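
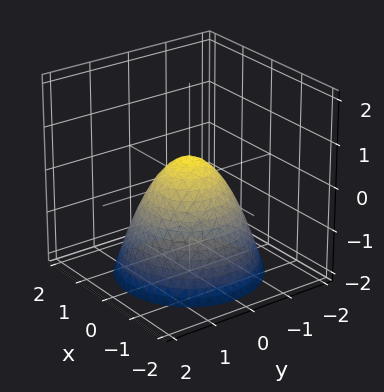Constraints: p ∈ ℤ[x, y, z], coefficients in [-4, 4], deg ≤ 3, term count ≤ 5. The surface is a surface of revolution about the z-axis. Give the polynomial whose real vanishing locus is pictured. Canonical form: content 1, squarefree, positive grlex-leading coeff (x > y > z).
2*x^2 + 2*y^2 + 2*z - 1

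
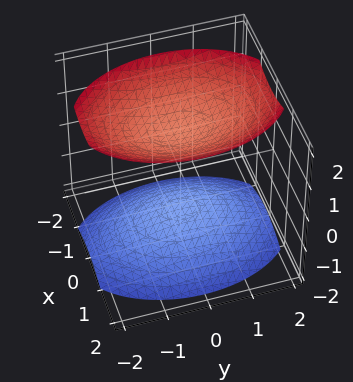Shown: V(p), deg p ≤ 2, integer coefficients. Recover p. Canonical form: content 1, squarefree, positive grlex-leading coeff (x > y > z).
First, I count 2 distinct pieces.
Next, degree: two separate bowl-shaped sheets opening away from each other; a quadric, so deg p = 2.
Then, symmetries: mirror symmetry x ↦ −x ⇒ only even powers of x; it's symmetric under z → −z, forcing even powers of z; the y ↦ −y reflection is a symmetry, so y appears only in even powers.
Then, from the axis intercepts and sections: it misses every integer gridline on the x-axis; it misses every integer gridline on the y-axis.
Finally, solving for integer coefficients yields p as stated.

2*x^2 + y^2 - 2*z^2 + 3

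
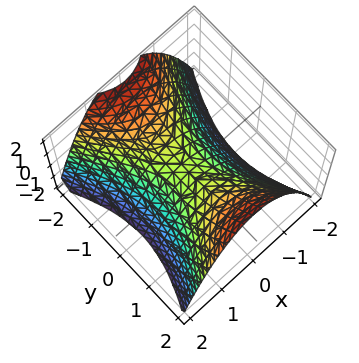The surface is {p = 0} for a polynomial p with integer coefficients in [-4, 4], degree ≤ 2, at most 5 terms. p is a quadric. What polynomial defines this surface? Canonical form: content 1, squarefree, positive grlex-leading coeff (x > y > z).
1. Degree: a hyperbolic paraboloid; a quadric, so deg p = 2.
2. Symmetries: it's symmetric under y → −y, forcing even powers of y; it's symmetric under x → −x, forcing even powers of x.
3. Reading off the gridlines: it crosses the x-axis at the gridline x = 0; one z-axis crossing is at z = 0; one y-axis crossing is at y = 0.
4. Together with the visible shape, these determine p as stated.

2*x^2 - y^2 + 2*z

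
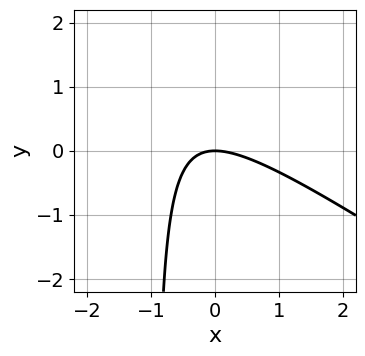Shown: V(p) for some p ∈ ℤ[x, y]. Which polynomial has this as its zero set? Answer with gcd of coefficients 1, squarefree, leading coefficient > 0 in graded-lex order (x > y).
(a) Degree: the shape is more complex than any degree-1 curve, so deg p = 2.
(b) From the axis intercepts and sections: it meets the y-axis at y = 0 (among the integer gridlines); it crosses the x-axis at the gridline x = 0.
(c) Fitting integer coefficients to these (and the overall shape) gives p.

2*x^2 + 3*x*y + 3*y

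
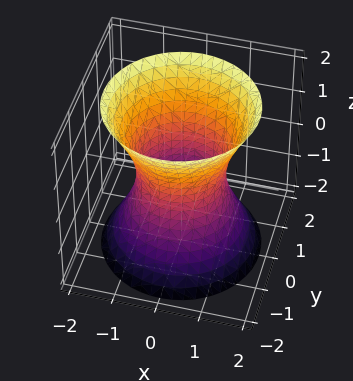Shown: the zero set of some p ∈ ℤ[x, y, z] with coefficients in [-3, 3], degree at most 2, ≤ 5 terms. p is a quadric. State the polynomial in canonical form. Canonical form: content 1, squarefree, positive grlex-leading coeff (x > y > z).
2*x^2 + 2*y^2 - z^2 - 2

1. deg p = 2. An hourglass — one-sheet hyperboloid; a quadric.
2. Symmetry: the surface is invariant under rotation about z: p = q(x² + y², z); mirror symmetry z ↦ −z ⇒ only even powers of z.
3. Against the integer gridlines: no z-intercept at any integer in the box; among the integer gridlines, it crosses the x-axis at x ∈ {-1, 1}.
4. Matching integer coefficients to the picture gives p. Check: (0, -1, 0) on the y-axis lies on the surface, and p(0, -1, 0) = 0. ✓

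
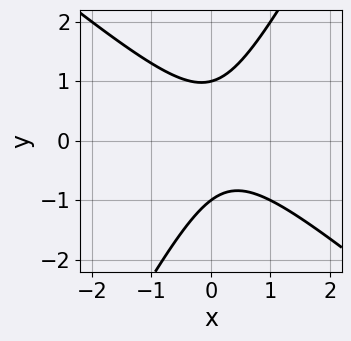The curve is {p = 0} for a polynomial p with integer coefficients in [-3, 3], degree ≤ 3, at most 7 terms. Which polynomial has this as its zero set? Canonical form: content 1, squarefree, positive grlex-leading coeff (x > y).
The degree is 2 — the shape is more complex than any degree-1 curve.
From the visible intercepts: it misses every integer gridline on the x-axis; the y-axis gridline crossings are at y ∈ {-1, 1}.
These observations pin down the coefficients.

3*x^2 + 2*x*y - 2*y^2 - x + 2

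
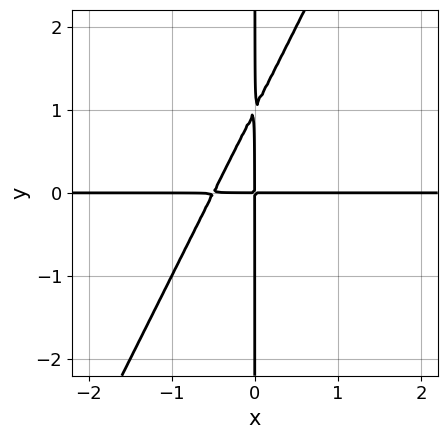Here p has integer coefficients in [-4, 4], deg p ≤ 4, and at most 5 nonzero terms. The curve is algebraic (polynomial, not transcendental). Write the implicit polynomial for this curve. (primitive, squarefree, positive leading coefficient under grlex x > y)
First, degree: the shape is more complex than any degree-2 curve, so deg p = 3.
Next, from the visible intercepts: the visible y-axis segment lies entirely on the curve; the visible x-axis segment lies entirely on the curve.
Finally, the integer polynomial consistent with all of this is the stated p.

2*x^2*y - x*y^2 + x*y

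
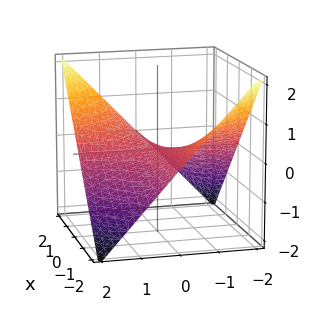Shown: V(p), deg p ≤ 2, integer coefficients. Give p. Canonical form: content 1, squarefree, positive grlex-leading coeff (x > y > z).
x*y - 2*z

1. The degree is 2 — a saddle surface; a quadric.
2. From the visible intercepts: the visible y-axis segment lies entirely on the surface; one z-axis crossing is at z = 0.
3. Matching integer coefficients to the picture gives p.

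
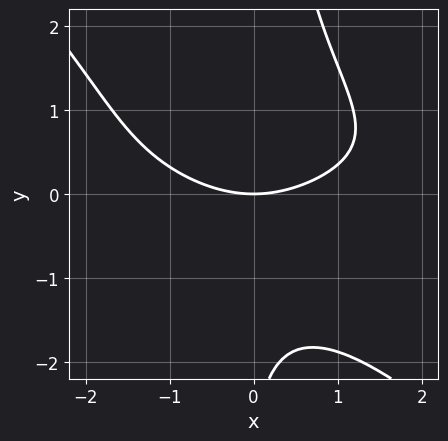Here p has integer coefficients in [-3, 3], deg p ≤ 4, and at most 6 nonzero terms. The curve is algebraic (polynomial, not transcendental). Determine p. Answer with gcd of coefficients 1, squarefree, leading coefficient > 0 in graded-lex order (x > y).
x^2*y^2 + x*y^3 + x^2 - y^2 - 3*y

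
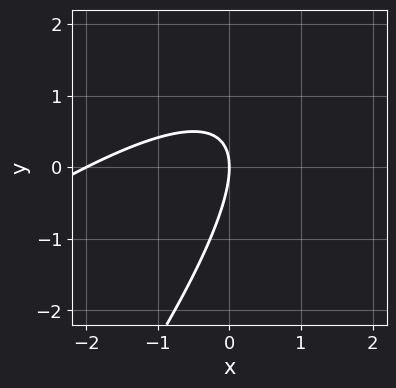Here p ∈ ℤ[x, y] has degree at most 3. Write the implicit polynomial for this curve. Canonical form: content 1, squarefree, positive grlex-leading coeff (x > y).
x^2 - 2*x*y + y^2 + 2*x

(a) Degree: the shape is more complex than any degree-1 curve, so deg p = 2.
(b) From the axis intercepts and sections: one y-axis crossing is at y = 0; the x-axis gridline crossings are at x ∈ {-2, 0}.
(c) Assembling these constraints gives the stated polynomial.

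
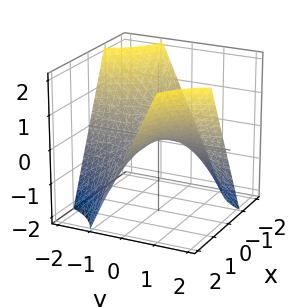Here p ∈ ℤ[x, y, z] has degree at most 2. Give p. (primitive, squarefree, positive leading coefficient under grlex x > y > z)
Degree: a saddle surface; a quadric, so deg p = 2.
Observable constraints: every point of the x-axis in the box is on the surface; it meets the z-axis at z = 0 (among the integer gridlines); the visible y-axis segment lies entirely on the surface.
The integer polynomial consistent with all of this is the stated p.

x*y - z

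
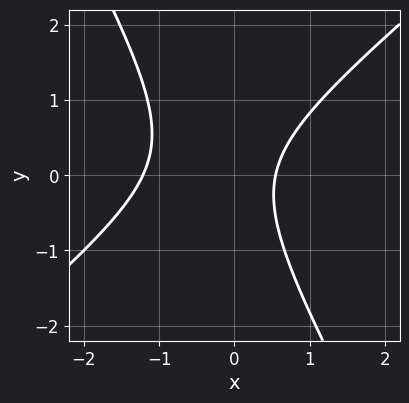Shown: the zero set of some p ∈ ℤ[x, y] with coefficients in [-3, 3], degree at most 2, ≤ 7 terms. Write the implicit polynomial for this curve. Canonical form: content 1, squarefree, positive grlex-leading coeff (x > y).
3*x^2 - 2*x*y - 2*y^2 + 2*x - 2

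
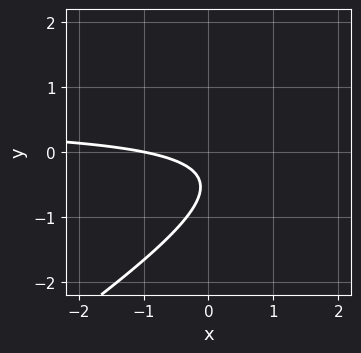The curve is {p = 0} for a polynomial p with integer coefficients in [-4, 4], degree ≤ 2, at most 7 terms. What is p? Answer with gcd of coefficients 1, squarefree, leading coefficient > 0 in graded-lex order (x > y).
2*x*y - 3*y^2 - x - 3*y - 1

The degree is 2 — a generic line meets the curve in up to 2 points.
Checking where it meets the axes: one x-axis crossing is at x = -1; no y-intercept at any integer in the box.
Together with the visible shape, these determine p as stated.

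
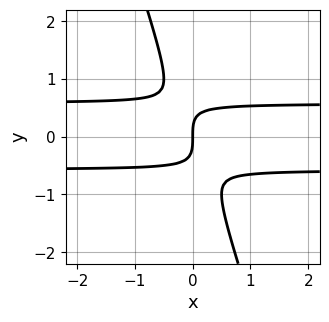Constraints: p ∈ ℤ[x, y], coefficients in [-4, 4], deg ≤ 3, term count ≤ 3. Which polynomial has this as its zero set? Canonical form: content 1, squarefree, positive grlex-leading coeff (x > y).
3*x*y^2 + y^3 - x

(a) Degree: no degree-2 curve has this shape, so deg p = 3.
(b) Observable constraints: it crosses the x-axis at the gridline x = 0; one y-axis crossing is at y = 0.
(c) These observations pin down the coefficients.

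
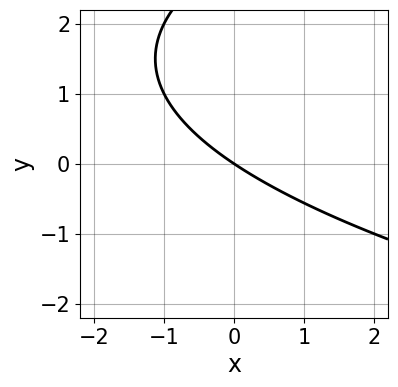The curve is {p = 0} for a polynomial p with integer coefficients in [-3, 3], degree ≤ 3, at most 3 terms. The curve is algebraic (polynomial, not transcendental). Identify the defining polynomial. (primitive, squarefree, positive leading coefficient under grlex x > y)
deg p = 2. No degree-1 curve has this shape.
Observable constraints: it crosses the y-axis at the gridline y = 0; it meets the x-axis at x = 0 (among the integer gridlines).
The integer polynomial consistent with all of this is the stated p.

y^2 - 2*x - 3*y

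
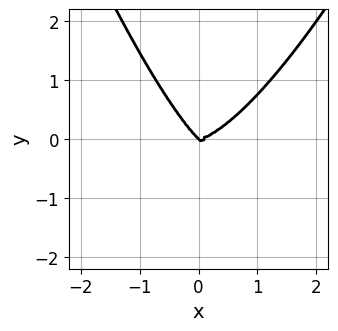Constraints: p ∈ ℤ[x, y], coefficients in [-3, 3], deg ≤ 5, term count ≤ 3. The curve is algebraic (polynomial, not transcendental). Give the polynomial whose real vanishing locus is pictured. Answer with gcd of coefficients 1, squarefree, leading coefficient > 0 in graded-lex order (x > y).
deg p = 4.
From the axis intercepts and sections: one y-axis crossing is at y = 0; one x-axis crossing is at x = 0.
Assembling these constraints gives the stated polynomial.

x^4 - x*y^2 - y^3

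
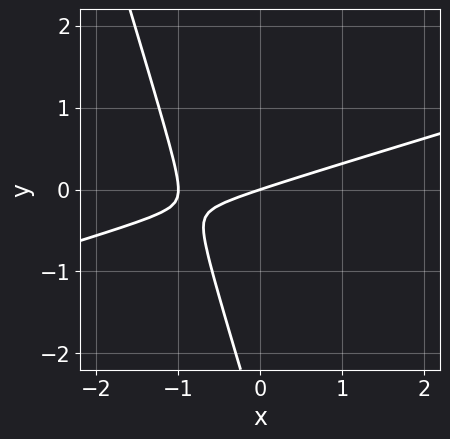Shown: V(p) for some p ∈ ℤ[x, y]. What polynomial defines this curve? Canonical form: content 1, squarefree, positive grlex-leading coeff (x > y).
x^2 - 3*x*y - y^2 + x - 3*y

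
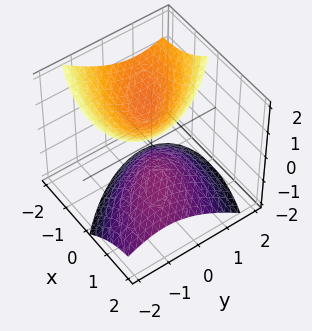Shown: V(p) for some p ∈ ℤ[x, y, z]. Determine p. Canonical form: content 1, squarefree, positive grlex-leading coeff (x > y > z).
I count 2 distinct pieces. They look like related sheets of one shape, so recover p as a whole.
Degree: a generic line meets the surface in up to 2 points, so deg p = 2.
Reading off the gridlines: the surface avoids every integer y-axis point in the box; it misses every integer gridline on the x-axis.
Solving for integer coefficients yields p as stated.

2*x^2 + 3*x*y + 3*x*z + 3*y^2 - 3*z^2 + 2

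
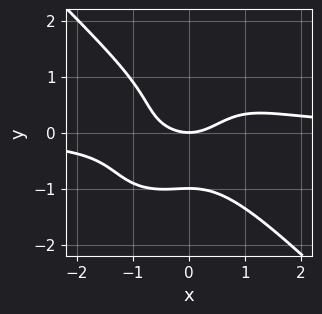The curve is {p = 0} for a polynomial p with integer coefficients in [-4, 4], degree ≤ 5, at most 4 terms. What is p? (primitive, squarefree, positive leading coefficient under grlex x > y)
3*x^3*y + 3*y^4 - 2*x^2 + 3*y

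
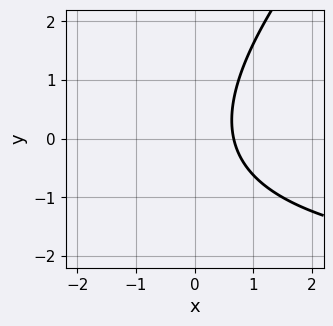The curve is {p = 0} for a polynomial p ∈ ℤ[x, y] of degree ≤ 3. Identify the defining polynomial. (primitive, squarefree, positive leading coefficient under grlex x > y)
x*y - y^2 + 3*x - 2

First, deg p = 2. The shape is more complex than any degree-1 curve.
Then, reading off the gridlines: the curve avoids every integer y-axis point in the box.
Finally, assembling these constraints gives the stated polynomial.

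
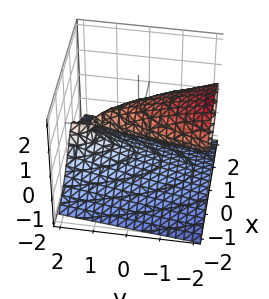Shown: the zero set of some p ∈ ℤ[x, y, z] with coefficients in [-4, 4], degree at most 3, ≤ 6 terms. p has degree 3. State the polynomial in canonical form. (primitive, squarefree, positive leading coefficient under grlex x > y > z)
3*z^3 + 3*x^2 + 2*y*z - 3*z

(a) The degree is 3 — no degree-2 surface has this shape.
(b) From the axis intercepts and sections: every point of the y-axis in the box is on the surface; one x-axis crossing is at x = 0; among the integer gridlines, it crosses the z-axis at z ∈ {-1, 0, 1}.
(c) Putting this together gives p.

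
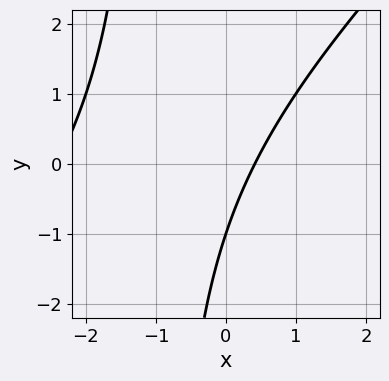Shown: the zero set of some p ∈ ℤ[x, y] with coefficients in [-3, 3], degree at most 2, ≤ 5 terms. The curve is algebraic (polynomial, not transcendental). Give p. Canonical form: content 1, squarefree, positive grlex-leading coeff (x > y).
x^2 - x*y + 2*x - y - 1

Degree: the shape is more complex than any degree-1 curve, so deg p = 2.
Against the integer gridlines: it meets the y-axis at y = -1 (among the integer gridlines).
Matching integer coefficients to the picture gives p.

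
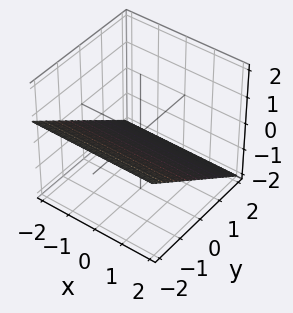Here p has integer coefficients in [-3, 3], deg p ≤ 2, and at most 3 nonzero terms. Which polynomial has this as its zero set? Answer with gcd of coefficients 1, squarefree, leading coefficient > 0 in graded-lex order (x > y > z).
1. Degree: every cross-section is a straight line — this is a plane, so deg p = 1.
2. Reading off the gridlines: the surface avoids every integer x-axis point in the box; it meets the y-axis at y = -1 (among the integer gridlines).
3. The integer polynomial consistent with all of this is the stated p.

2*y + 3*z + 2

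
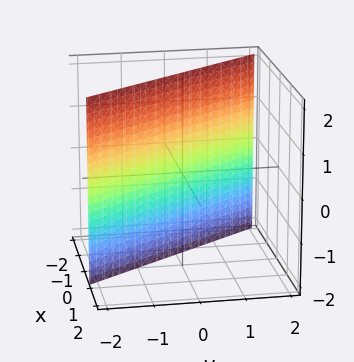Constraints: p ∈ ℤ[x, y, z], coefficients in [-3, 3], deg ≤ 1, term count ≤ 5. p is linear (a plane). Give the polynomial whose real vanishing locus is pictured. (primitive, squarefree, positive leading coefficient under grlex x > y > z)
3*x + 2*y + 2

(a) deg p = 1. The surface is flat (a plane).
(b) Checking where it meets the axes: it misses every integer gridline on the z-axis; one y-axis crossing is at y = -1.
(c) Solving for integer coefficients yields p as stated.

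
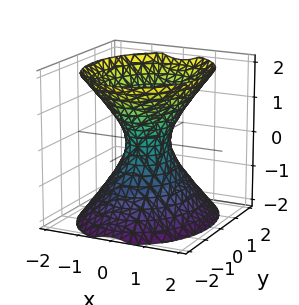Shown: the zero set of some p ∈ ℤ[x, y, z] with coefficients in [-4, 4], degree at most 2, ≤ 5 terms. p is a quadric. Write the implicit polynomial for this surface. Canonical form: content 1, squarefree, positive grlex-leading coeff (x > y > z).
1. Degree: one connected sheet with a waist; a quadric, so deg p = 2.
2. Symmetries: the z ↦ −z reflection is a symmetry, so z appears only in even powers; mirror symmetry x ↦ −x ⇒ only even powers of x; it's symmetric under y → −y, forcing even powers of y.
3. Against the integer gridlines: the surface avoids every integer z-axis point in the box.
4. The integer polynomial consistent with all of this is the stated p.

3*x^2 + 2*y^2 - 2*z^2 - 1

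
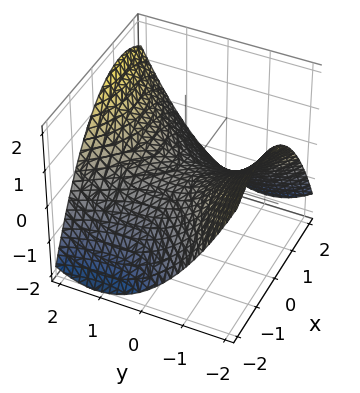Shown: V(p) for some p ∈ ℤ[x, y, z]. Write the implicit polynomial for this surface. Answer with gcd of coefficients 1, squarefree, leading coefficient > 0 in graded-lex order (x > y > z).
x^2 - x*y - y^2 + 3*z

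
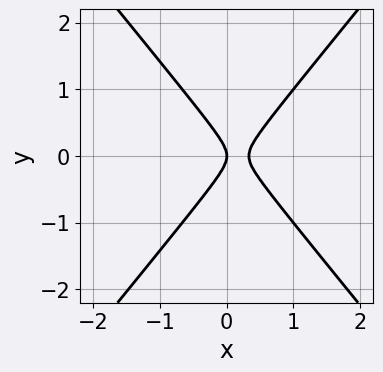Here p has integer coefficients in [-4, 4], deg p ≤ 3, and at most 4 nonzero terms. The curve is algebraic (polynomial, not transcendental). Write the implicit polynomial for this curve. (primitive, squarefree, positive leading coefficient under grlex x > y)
3*x^2 - 2*y^2 - x

deg p = 2. The shape is more complex than any degree-1 curve.
Symmetries: it's symmetric under y → −y, forcing even powers of y.
From the axis intercepts and sections: it meets the x-axis at x = 0 (among the integer gridlines); it crosses the y-axis at the gridline y = 0.
Putting this together gives p.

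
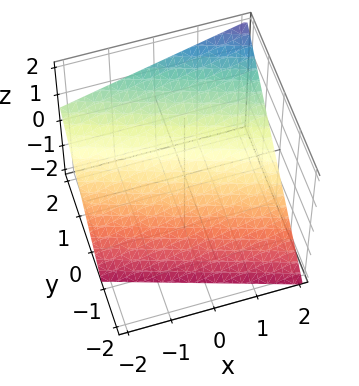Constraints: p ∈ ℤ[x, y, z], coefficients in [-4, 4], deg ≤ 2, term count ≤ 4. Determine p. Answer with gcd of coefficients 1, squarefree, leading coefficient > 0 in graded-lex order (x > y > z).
First, the degree is 1 — every cross-section is a straight line — this is a plane.
Then, observable constraints: it meets the x-axis at x = 2 (among the integer gridlines).
Finally, solving for integer coefficients yields p as stated.

x + 3*y - 3*z - 2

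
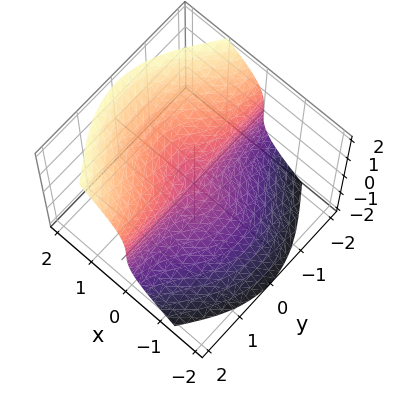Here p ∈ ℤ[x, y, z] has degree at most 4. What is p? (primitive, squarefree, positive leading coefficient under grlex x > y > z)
First, deg p = 3.
Then, checking where it meets the axes: every point of the y-axis in the box is on the surface; it meets the z-axis at z = 0 (among the integer gridlines); it meets the x-axis at x = 0 (among the integer gridlines).
Finally, together with the visible shape, these determine p as stated.

2*x^3 + 3*x*y^2 - 2*z^3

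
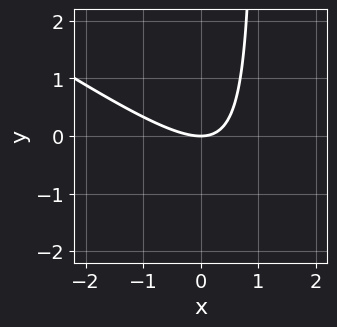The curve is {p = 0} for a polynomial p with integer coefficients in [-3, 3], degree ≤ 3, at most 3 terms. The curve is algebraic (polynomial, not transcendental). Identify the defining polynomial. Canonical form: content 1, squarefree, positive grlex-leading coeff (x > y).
2*x^2 + 3*x*y - 3*y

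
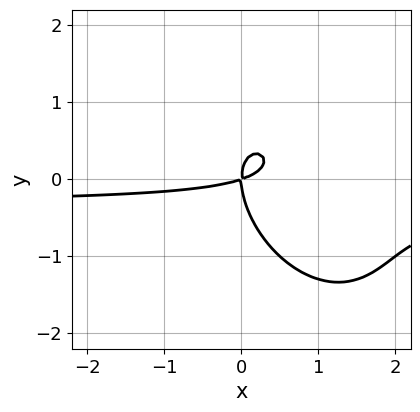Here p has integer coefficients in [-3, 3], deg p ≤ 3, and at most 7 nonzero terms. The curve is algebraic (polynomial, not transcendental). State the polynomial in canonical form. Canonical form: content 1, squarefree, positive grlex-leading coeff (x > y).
3*x^2*y + 2*x*y^2 + 2*y^3 + x^2 - 3*x*y

First, deg p = 3.
Then, against the integer gridlines: it crosses the y-axis at the gridline y = 0; it meets the x-axis at x = 0 (among the integer gridlines).
Finally, fitting integer coefficients to these (and the overall shape) gives p.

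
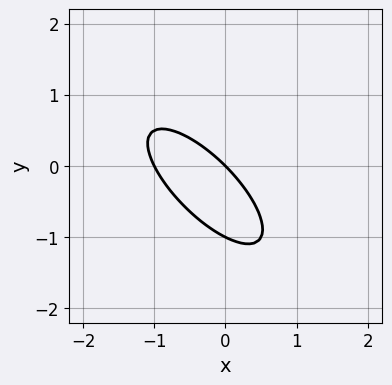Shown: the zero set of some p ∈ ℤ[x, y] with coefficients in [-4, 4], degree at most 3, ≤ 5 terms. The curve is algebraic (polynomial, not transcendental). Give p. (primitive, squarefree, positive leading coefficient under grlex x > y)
(a) The degree is 2 — the shape is more complex than any degree-1 curve.
(b) Against the integer gridlines: the y-axis gridline crossings are at y ∈ {-1, 0}; among the integer gridlines, it crosses the x-axis at x ∈ {-1, 0}.
(c) Assembling these constraints gives the stated polynomial.

2*x^2 + 3*x*y + 2*y^2 + 2*x + 2*y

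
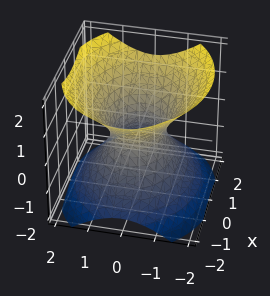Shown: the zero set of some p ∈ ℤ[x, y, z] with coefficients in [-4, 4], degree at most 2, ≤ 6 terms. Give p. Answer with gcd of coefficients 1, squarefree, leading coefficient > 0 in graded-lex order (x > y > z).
2*x^2 + 3*y^2 - 3*z^2 - 2

(a) Degree: an hourglass — one-sheet hyperboloid; a quadric, so deg p = 2.
(b) Symmetries: it's symmetric under x → −x, forcing even powers of x; the y ↦ −y reflection is a symmetry, so y appears only in even powers; the z ↦ −z reflection is a symmetry, so z appears only in even powers.
(c) Reading off the gridlines: the x-axis gridline crossings are at x ∈ {-1, 1}; it misses every integer gridline on the z-axis.
(d) Assembling these constraints gives the stated polynomial.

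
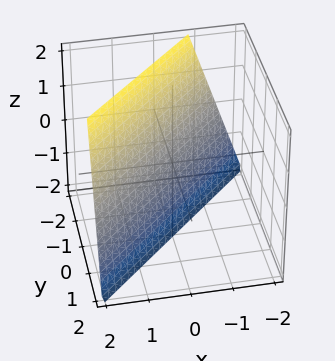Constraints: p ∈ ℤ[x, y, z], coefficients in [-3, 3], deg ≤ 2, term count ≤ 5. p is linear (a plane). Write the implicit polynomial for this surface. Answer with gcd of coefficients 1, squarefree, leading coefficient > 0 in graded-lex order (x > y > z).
3*x - 3*y - z - 2

Degree: the surface is flat (a plane), so deg p = 1.
Checking where it meets the axes: one z-axis crossing is at z = -2.
Fitting integer coefficients to these (and the overall shape) gives p.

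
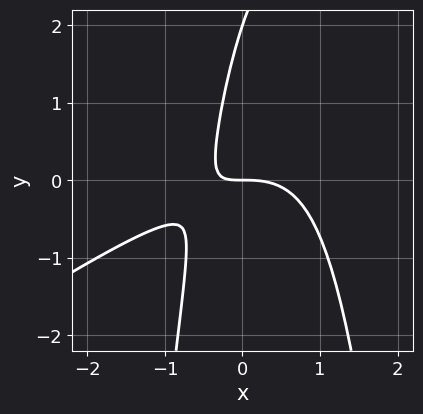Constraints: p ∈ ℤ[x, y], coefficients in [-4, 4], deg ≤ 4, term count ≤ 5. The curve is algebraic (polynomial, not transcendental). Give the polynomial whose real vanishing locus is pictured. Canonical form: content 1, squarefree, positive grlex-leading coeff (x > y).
2*x^3 - 3*x^2*y + 3*x*y - y^2 + 2*y

1. deg p = 3.
2. Reading off the gridlines: among the integer gridlines, it crosses the y-axis at y ∈ {0, 2}; one x-axis crossing is at x = 0.
3. These observations pin down the coefficients.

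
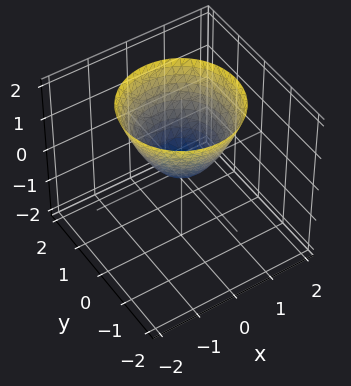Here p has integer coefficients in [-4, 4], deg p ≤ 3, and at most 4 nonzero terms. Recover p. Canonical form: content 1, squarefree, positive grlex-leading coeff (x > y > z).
Degree: a single bowl opening along one axis; a quadric, so deg p = 2.
Symmetries: rotational symmetry about the z-axis ⇒ p depends on x, y only through x² + y².
Against the integer gridlines: it crosses the x-axis at the gridline x = 0; it crosses the z-axis at the gridline z = 0.
Assembling these constraints gives the stated polynomial.

x^2 + y^2 - z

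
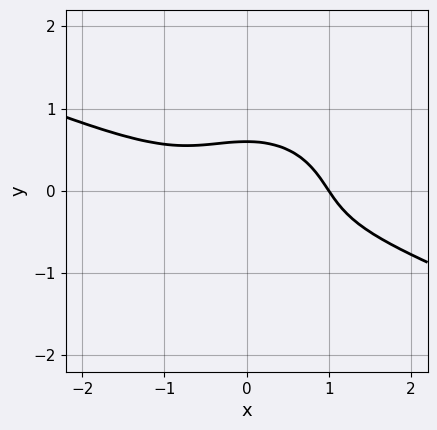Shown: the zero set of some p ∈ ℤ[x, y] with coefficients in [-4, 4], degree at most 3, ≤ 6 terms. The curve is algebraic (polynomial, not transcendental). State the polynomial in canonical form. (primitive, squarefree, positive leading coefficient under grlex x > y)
First, deg p = 3.
Then, checking where it meets the axes: it meets the x-axis at x = 1 (among the integer gridlines).
Finally, matching integer coefficients to the picture gives p.

x^3 + 2*x^2*y + 3*y^3 + y^2 - 1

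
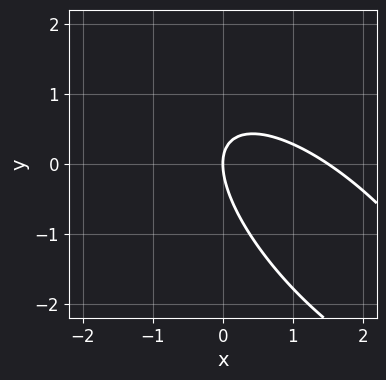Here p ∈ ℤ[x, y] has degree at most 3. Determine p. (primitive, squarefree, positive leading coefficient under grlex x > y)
2*x^2 + 3*x*y + 2*y^2 - 3*x

(a) The degree is 2 — no degree-1 curve has this shape.
(b) Observable constraints: it meets the y-axis at y = 0 (among the integer gridlines); it meets the x-axis at x = 0 (among the integer gridlines).
(c) Fitting integer coefficients to these (and the overall shape) gives p.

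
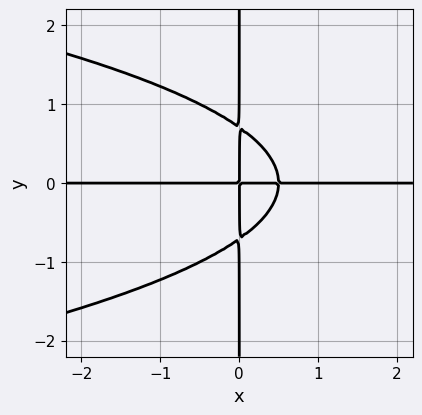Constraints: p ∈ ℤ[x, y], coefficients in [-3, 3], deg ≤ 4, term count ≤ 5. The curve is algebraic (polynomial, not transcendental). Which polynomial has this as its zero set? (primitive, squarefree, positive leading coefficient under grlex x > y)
(a) deg p = 4.
(b) Observable constraints: the visible x-axis segment lies entirely on the curve; the visible y-axis segment lies entirely on the curve.
(c) Putting this together gives p.

2*x*y^3 + 2*x^2*y - x*y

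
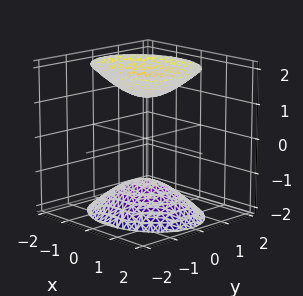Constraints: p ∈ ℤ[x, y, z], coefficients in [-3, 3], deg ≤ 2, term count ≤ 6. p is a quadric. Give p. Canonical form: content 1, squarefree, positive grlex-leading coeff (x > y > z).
1. I count 2 distinct pieces. Treating them together as one polynomial.
2. deg p = 2. Two separate bowl-shaped sheets opening away from each other; a quadric.
3. Symmetries: the z ↦ −z reflection is a symmetry, so z appears only in even powers; mirror symmetry x ↦ −x ⇒ only even powers of x; the y ↦ −y reflection is a symmetry, so y appears only in even powers.
4. Observable constraints: no y-intercept at any integer in the box; no x-intercept at any integer in the box.
5. The integer polynomial consistent with all of this is the stated p.

2*x^2 + 3*y^2 - 2*z^2 + 3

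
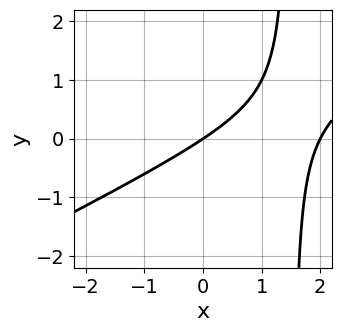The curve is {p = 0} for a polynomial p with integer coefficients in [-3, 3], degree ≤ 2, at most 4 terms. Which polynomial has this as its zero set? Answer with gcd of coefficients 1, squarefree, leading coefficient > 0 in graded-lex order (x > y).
x^2 - 2*x*y - 2*x + 3*y

First, the degree is 2 — the shape is more complex than any degree-1 curve.
Next, from the axis intercepts and sections: the x-axis gridline crossings are at x ∈ {0, 2}; it meets the y-axis at y = 0 (among the integer gridlines).
Finally, fitting integer coefficients to these (and the overall shape) gives p.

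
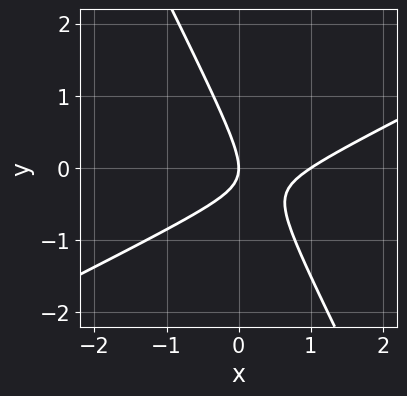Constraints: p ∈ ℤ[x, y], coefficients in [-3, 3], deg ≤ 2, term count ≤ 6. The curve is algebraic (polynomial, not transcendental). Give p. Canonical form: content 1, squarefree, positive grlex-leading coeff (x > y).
2*x^2 - 3*x*y - 2*y^2 - 2*x

(a) The degree is 2 — the shape is more complex than any degree-1 curve.
(b) From the axis intercepts and sections: it meets the y-axis at y = 0 (among the integer gridlines); among the integer gridlines, it crosses the x-axis at x ∈ {0, 1}.
(c) Fitting integer coefficients to these (and the overall shape) gives p.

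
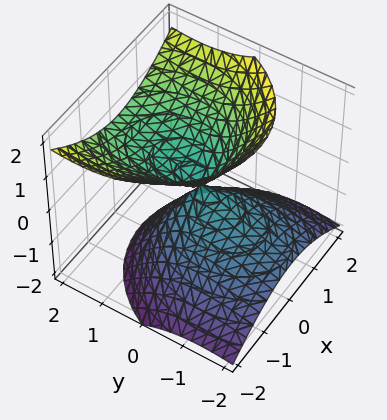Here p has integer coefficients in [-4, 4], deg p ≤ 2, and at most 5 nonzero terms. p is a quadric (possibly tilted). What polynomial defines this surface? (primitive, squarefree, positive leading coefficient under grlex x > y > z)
The degree is 2 — a generic line meets the surface in up to 2 points.
From the visible intercepts: it crosses the x-axis at the gridline x = 0; it crosses the y-axis at the gridline y = 0; it meets the z-axis at z = 0 (among the integer gridlines).
These observations pin down the coefficients.

3*x^2 + 2*y^2 - 3*y*z - 3*z^2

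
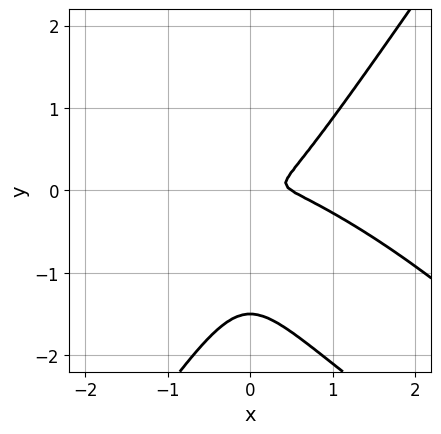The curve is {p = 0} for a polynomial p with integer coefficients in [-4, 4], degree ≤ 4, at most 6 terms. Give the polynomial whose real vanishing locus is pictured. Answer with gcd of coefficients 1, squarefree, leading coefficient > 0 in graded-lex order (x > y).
First, the degree is 3 — the shape is more complex than any degree-2 curve.
Finally, the integer polynomial consistent with all of this is the stated p.

2*x^3 + 3*x^2*y - 2*y^3 - x^2 - 3*y^2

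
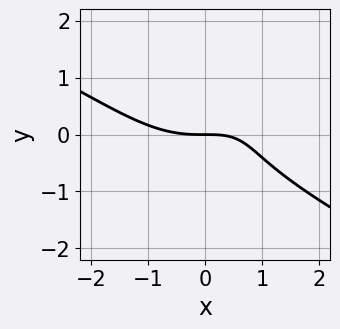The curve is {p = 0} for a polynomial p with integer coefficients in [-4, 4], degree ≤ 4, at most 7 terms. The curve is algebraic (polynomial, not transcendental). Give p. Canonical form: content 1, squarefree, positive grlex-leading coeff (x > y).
x^3 + x^2*y + 3*y^3 - 2*x*y + 3*y

The degree is 3 — a generic line meets the curve in up to 3 points.
Against the integer gridlines: it crosses the x-axis at the gridline x = 0; it crosses the y-axis at the gridline y = 0.
Fitting integer coefficients to these (and the overall shape) gives p.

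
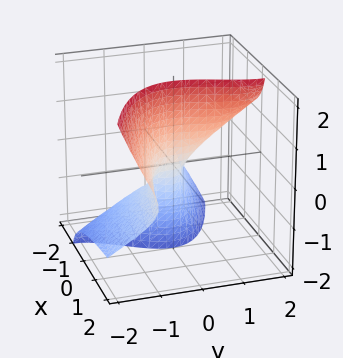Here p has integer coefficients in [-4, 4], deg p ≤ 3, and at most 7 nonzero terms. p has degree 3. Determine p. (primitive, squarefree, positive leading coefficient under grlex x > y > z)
3*x*z^2 + 2*y^3 - 3*y^2*z + 2*x*z + x

First, the degree is 3 — no degree-2 surface has this shape.
Then, against the integer gridlines: it crosses the x-axis at the gridline x = 0; one y-axis crossing is at y = 0.
Finally, matching integer coefficients to the picture gives p.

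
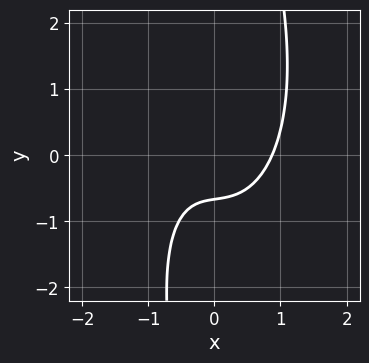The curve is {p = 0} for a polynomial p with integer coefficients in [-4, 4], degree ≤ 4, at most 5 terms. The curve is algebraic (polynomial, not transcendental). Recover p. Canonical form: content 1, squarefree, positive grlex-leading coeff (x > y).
(a) The degree is 3 — the shape is more complex than any degree-2 curve.
(b) Matching integer coefficients to the picture gives p.

3*x^3 + x*y^2 - 3*y - 2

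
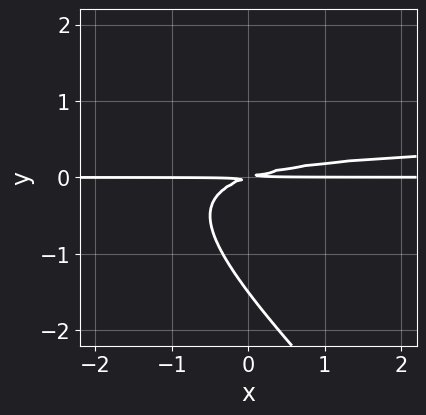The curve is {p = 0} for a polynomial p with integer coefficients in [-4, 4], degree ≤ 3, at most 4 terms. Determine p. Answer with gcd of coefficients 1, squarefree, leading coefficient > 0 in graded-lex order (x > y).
First, the degree is 3 — a generic line meets the curve in up to 3 points.
Then, from the visible intercepts: every point of the x-axis in the box is on the curve.
Finally, assembling these constraints gives the stated polynomial.

2*x*y^2 + 2*y^3 - x*y + 3*y^2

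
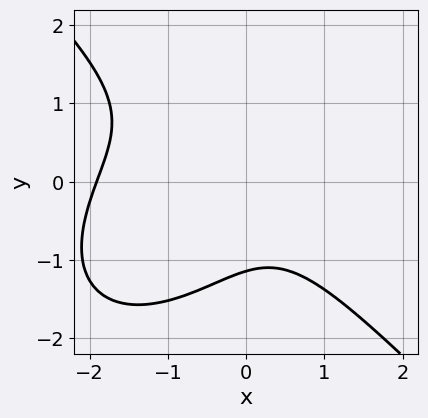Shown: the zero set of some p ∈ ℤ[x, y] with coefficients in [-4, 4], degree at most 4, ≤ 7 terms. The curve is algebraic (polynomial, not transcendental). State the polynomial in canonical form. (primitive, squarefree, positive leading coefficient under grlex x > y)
2*x^3 + 2*y^3 + 3*x^2 + 2*x*y + 3

1. deg p = 3. The shape is more complex than any degree-2 curve.
2. Solving for integer coefficients yields p as stated.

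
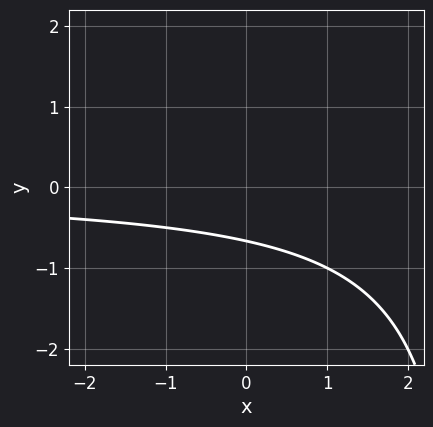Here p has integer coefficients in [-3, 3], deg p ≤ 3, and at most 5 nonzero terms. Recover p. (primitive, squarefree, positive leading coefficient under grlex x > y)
deg p = 2. The shape is more complex than any degree-1 curve.
Observable constraints: no x-intercept at any integer in the box.
These observations pin down the coefficients.

x*y - 3*y - 2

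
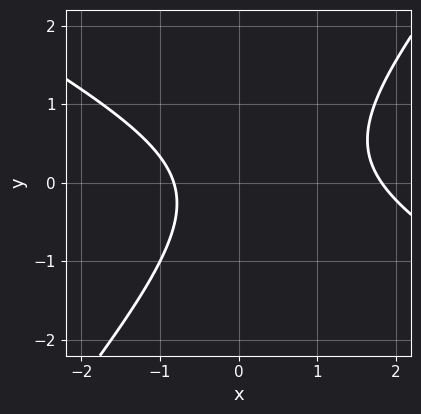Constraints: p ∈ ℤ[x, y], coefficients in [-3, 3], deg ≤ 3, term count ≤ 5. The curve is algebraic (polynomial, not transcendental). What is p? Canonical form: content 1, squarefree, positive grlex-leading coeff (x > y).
The degree is 2 — a generic line meets the curve in up to 2 points.
Against the integer gridlines: the curve avoids every integer y-axis point in the box.
These observations pin down the coefficients.

2*x^2 + 2*x*y - 3*y^2 - 2*x - 3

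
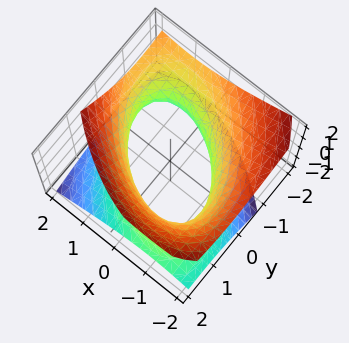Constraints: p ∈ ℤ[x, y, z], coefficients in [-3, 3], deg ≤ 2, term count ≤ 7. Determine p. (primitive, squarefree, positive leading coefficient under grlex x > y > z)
First, degree: a generic line meets the surface in up to 2 points, so deg p = 2.
Next, reading off the gridlines: the surface avoids every integer z-axis point in the box.
Finally, the integer polynomial consistent with all of this is the stated p.

2*x^2 + 2*x*y + 2*y^2 + 2*y*z - 3*z^2 - 3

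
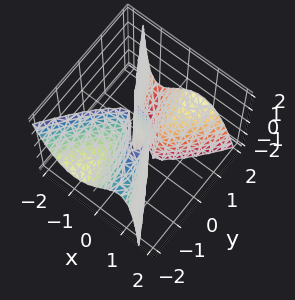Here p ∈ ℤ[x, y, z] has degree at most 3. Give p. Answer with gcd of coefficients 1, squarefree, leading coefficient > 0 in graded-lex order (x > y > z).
The degree is 3 — a generic line meets the surface in up to 3 points.
Checking where it meets the axes: it crosses the y-axis at the gridline y = 0; it crosses the x-axis at the gridline x = 0; every point of the z-axis in the box is on the surface.
Matching integer coefficients to the picture gives p.

3*x^3 - x*y^2 + x*y*z + y^2*z + y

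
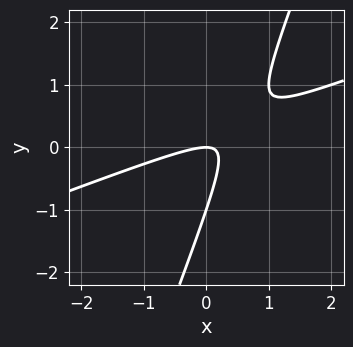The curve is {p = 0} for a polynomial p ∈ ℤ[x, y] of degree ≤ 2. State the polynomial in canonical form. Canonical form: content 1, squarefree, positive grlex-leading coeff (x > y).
x^2 - 3*x*y + y^2 + y

(a) The degree is 2 — the shape is more complex than any degree-1 curve.
(b) Checking where it meets the axes: the y-axis gridline crossings are at y ∈ {-1, 0}; it meets the x-axis at x = 0 (among the integer gridlines).
(c) Solving for integer coefficients yields p as stated.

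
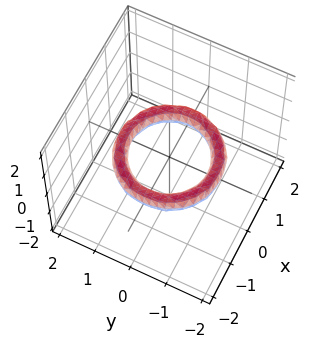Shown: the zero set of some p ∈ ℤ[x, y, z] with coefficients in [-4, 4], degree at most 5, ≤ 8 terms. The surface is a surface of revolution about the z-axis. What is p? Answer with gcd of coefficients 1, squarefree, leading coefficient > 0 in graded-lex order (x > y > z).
x^4 + 2*x^2*y^2 + y^4 - 3*x^2 - 3*y^2 + 3*z^2 + 2

1. Degree: no degree-3 surface has this shape, so deg p = 4.
2. Symmetries: rotational symmetry about the z-axis ⇒ p depends on x, y only through x² + y².
3. From the axis intercepts and sections: it misses every integer gridline on the z-axis; a circular section at z = 0 has radius exactly 1.
4. Together with the visible shape, these determine p as stated.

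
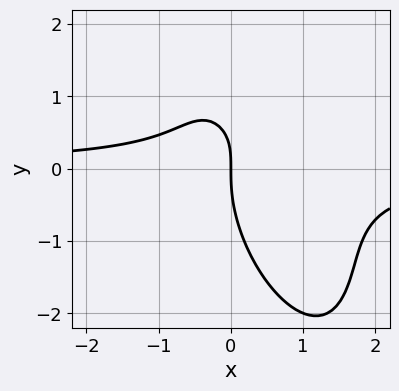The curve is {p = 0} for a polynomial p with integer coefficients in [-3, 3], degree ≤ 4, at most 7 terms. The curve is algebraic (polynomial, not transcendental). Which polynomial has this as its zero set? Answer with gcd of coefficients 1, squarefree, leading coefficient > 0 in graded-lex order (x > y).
1. The degree is 3 — no degree-2 curve has this shape.
2. Observable constraints: it crosses the x-axis at the gridline x = 0; it crosses the y-axis at the gridline y = 0.
3. Together with the visible shape, these determine p as stated.

3*x^2*y + 2*x*y^2 + y^3 - 2*x*y + 2*x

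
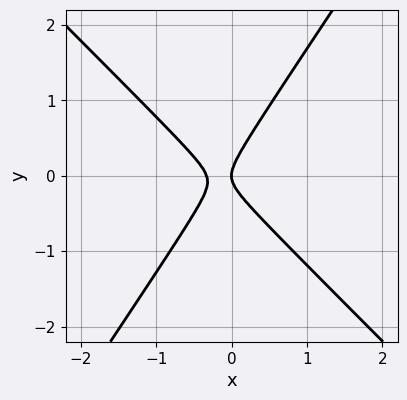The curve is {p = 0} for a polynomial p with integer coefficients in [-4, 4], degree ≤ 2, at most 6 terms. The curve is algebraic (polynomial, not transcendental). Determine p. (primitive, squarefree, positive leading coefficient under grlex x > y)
(a) The degree is 2 — no degree-1 curve has this shape.
(b) Checking where it meets the axes: it meets the x-axis at x = 0 (among the integer gridlines); it meets the y-axis at y = 0 (among the integer gridlines).
(c) Putting this together gives p.

3*x^2 + x*y - 2*y^2 + x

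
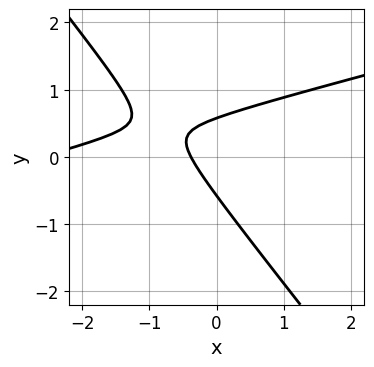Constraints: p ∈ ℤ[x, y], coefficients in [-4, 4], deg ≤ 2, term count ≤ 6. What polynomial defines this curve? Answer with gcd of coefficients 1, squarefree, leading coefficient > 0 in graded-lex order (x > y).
The degree is 2 — a generic line meets the curve in up to 2 points.
Matching integer coefficients to the picture gives p.

x^2 - 3*x*y - 3*y^2 + 3*x + 1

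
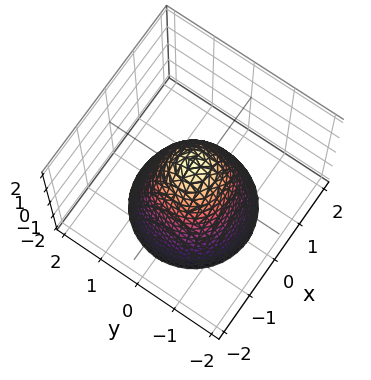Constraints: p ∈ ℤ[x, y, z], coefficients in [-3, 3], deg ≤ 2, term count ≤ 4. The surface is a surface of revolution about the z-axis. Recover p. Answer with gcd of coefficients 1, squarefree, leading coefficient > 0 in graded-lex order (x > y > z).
3*x^2 + 3*y^2 + 2*z - 2

First, deg p = 2.
Next, symmetries: the z-axis is an axis of rotation, so x and y enter only as x² + y².
Then, observable constraints: it meets the z-axis at z = 1 (among the integer gridlines); a circular section at z = 0 has radius between 0 and 1.
Finally, the integer polynomial consistent with all of this is the stated p.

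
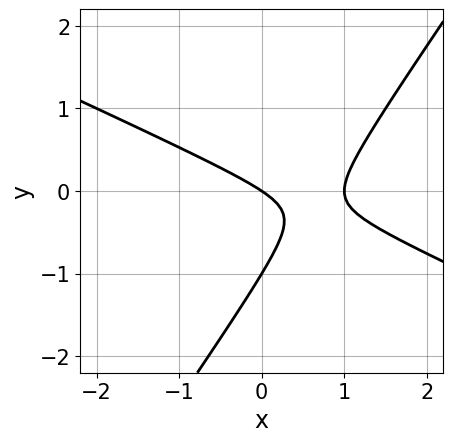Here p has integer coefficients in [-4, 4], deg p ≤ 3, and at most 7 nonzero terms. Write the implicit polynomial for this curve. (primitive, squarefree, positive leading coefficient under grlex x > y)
(a) deg p = 2. The shape is more complex than any degree-1 curve.
(b) From the axis intercepts and sections: among the integer gridlines, it crosses the y-axis at y ∈ {-1, 0}; among the integer gridlines, it crosses the x-axis at x ∈ {0, 1}.
(c) Assembling these constraints gives the stated polynomial.

2*x^2 + 3*x*y - 3*y^2 - 2*x - 3*y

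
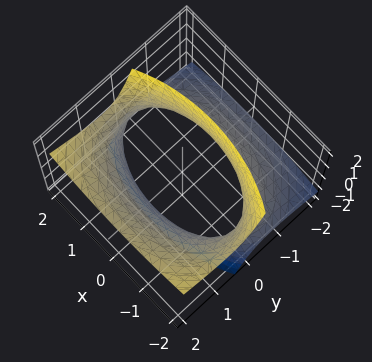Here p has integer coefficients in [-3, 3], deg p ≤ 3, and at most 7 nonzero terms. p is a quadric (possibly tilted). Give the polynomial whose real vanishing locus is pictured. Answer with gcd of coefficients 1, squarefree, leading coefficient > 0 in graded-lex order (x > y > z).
x^2 + 2*y^2 - 3*y*z - z^2 - 3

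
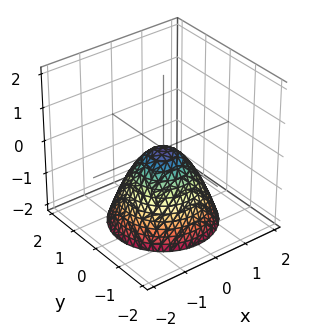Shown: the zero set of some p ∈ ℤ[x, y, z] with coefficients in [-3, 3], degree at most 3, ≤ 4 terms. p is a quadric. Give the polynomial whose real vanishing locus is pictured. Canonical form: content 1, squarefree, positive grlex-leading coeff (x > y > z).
x^2 + y^2 + z

deg p = 2.
Symmetry: the surface is invariant under rotation about z: p = q(x² + y², z).
Checking where it meets the axes: it meets the y-axis at y = 0 (among the integer gridlines); a circular section at z = -2 has radius between 1 and 2; it crosses the x-axis at the gridline x = 0; it meets the z-axis at z = 0 (among the integer gridlines).
Together with the visible shape, these determine p as stated.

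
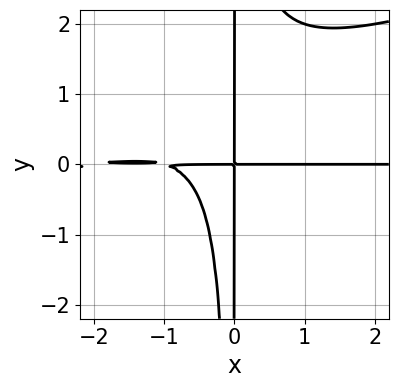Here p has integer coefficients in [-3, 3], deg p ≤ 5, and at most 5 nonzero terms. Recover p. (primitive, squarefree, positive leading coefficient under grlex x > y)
x^3*y - 3*x^2*y^2 + 3*x^2*y + 2*x*y

First, the degree is 4 — a generic line meets the curve in up to 4 points.
Next, reading off the gridlines: the visible y-axis segment lies entirely on the curve; every point of the x-axis in the box is on the curve.
Finally, the integer polynomial consistent with all of this is the stated p.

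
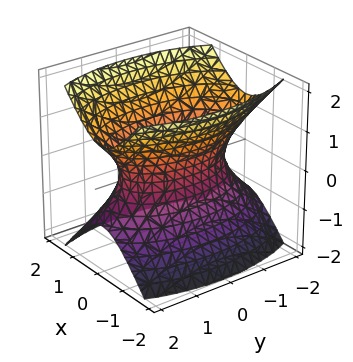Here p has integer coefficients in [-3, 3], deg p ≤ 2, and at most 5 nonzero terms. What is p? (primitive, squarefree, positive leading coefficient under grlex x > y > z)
Degree: an hourglass — one-sheet hyperboloid; a quadric, so deg p = 2.
Symmetries: the y ↦ −y reflection is a symmetry, so y appears only in even powers; it's symmetric under z → −z, forcing even powers of z; mirror symmetry x ↦ −x ⇒ only even powers of x.
From the axis intercepts and sections: no z-intercept at any integer in the box.
Fitting integer coefficients to these (and the overall shape) gives p.

3*x^2 + y^2 - 2*z^2 - 2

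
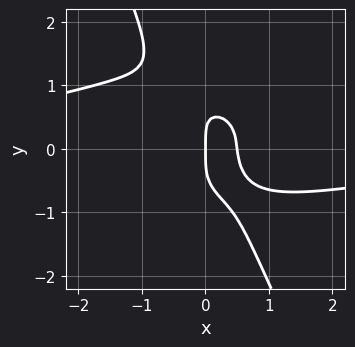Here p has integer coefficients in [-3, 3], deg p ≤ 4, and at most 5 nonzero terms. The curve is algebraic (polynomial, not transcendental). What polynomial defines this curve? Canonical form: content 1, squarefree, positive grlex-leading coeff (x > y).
x^3*y + 2*x*y^3 + y^4 + 2*x^2 - x

First, deg p = 4.
Next, against the integer gridlines: it meets the y-axis at y = 0 (among the integer gridlines); it crosses the x-axis at the gridline x = 0.
Finally, matching integer coefficients to the picture gives p.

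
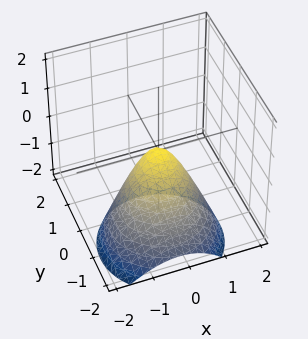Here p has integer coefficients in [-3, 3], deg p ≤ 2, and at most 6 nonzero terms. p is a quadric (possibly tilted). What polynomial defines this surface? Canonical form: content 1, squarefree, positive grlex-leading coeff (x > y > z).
3*x^2 - x*z + 3*y^2 - 3*y*z + 2*z

1. deg p = 2. A generic line meets the surface in up to 2 points.
2. From the axis intercepts and sections: it meets the z-axis at z = 0 (among the integer gridlines); it crosses the x-axis at the gridline x = 0; it meets the y-axis at y = 0 (among the integer gridlines).
3. Solving for integer coefficients yields p as stated.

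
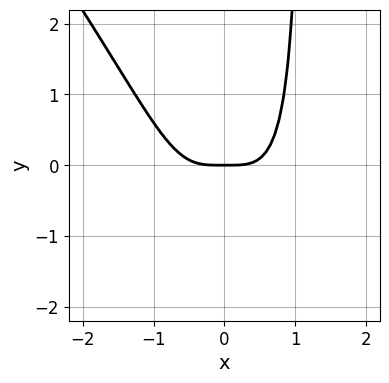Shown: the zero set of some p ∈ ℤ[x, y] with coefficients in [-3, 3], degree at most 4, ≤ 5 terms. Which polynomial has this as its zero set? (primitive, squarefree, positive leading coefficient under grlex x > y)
First, the degree is 4 — a generic line meets the curve in up to 4 points.
Next, observable constraints: it meets the x-axis at x = 0 (among the integer gridlines); it meets the y-axis at y = 0 (among the integer gridlines).
Finally, these observations pin down the coefficients.

3*x^4 + 2*x^3*y - x^2*y - 2*y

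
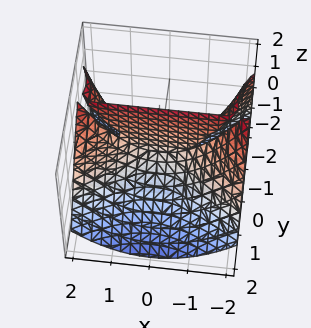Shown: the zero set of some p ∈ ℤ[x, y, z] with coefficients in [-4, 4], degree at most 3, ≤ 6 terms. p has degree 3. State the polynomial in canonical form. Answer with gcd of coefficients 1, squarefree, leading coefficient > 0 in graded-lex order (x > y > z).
x^2*y - 2*y^3 - y^2*z - 2*y*z

1. The degree is 3 — the shape is more complex than any degree-2 surface.
2. Against the integer gridlines: every point of the z-axis in the box is on the surface; it crosses the y-axis at the gridline y = 0; every point of the x-axis in the box is on the surface.
3. Matching integer coefficients to the picture gives p.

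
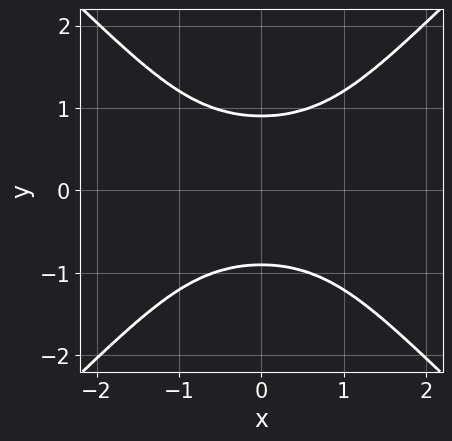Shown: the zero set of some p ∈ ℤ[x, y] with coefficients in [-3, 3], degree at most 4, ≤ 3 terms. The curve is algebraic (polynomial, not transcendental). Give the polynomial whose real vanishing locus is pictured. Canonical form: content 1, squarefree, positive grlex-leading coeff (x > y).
3*x^2*y^2 - 3*y^4 + 2

1. Degree: the shape is more complex than any degree-3 curve, so deg p = 4.
2. Symmetries: mirror symmetry y ↦ −y ⇒ only even powers of y; the x ↦ −x reflection is a symmetry, so x appears only in even powers.
3. Checking where it meets the axes: no x-intercept at any integer in the box.
4. These observations pin down the coefficients.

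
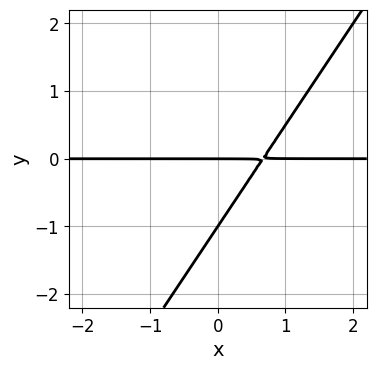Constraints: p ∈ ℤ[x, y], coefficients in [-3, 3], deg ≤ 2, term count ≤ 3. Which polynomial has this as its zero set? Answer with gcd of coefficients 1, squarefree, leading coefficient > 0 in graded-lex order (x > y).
(a) The degree is 2 — a generic line meets the curve in up to 2 points.
(b) Observable constraints: among the integer gridlines, it crosses the y-axis at y ∈ {-1, 0}; the visible x-axis segment lies entirely on the curve.
(c) The integer polynomial consistent with all of this is the stated p.

3*x*y - 2*y^2 - 2*y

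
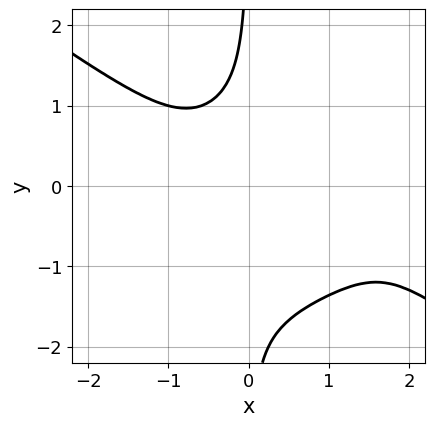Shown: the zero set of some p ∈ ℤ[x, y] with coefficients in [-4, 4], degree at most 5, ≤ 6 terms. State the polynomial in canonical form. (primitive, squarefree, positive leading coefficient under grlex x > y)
x^4 + 3*x*y^3 - 2*x^3 + 3*x*y^2 + 3

(a) deg p = 4. No degree-3 curve has this shape.
(b) Against the integer gridlines: the curve avoids every integer y-axis point in the box; it misses every integer gridline on the x-axis.
(c) Matching integer coefficients to the picture gives p.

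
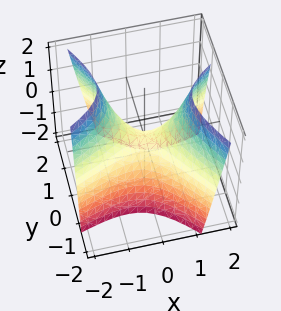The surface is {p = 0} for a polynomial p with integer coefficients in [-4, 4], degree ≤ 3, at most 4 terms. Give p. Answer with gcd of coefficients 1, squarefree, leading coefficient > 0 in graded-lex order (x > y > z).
(a) deg p = 2.
(b) From the visible intercepts: it crosses the y-axis at the gridline y = 0; it meets the x-axis at x = 0 (among the integer gridlines); one z-axis crossing is at z = 0.
(c) The integer polynomial consistent with all of this is the stated p.

2*x^2 - 3*x*y - 3*y^2 - 2*z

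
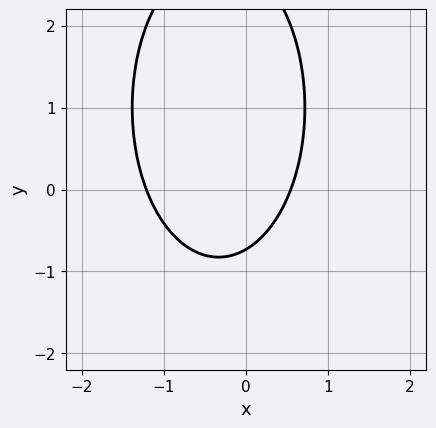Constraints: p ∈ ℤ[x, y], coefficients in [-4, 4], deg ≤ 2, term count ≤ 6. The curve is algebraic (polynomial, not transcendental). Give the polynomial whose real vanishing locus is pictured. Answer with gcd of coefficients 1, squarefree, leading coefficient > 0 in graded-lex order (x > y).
1. The degree is 2 — a generic line meets the curve in up to 2 points.
2. Matching integer coefficients to the picture gives p.

3*x^2 + y^2 + 2*x - 2*y - 2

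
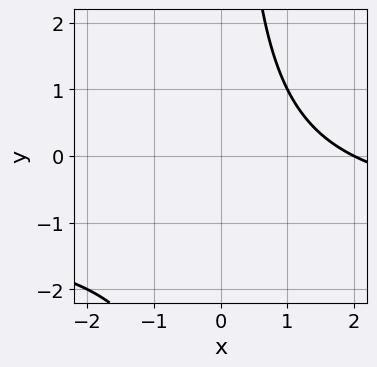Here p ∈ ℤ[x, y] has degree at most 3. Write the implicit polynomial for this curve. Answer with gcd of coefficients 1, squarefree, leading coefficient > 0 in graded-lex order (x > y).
x*y + x - 2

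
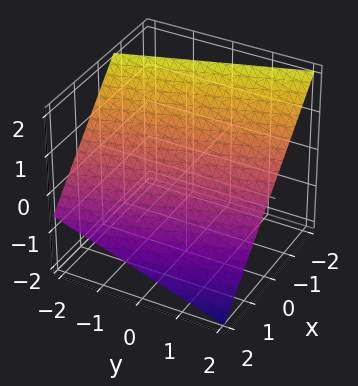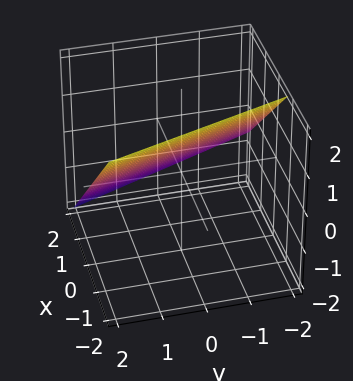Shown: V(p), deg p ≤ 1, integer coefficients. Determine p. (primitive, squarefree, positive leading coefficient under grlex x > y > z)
3*x + y + 3*z - 2

The degree is 1 — the surface is flat (a plane).
Observable constraints: it meets the y-axis at y = 2 (among the integer gridlines).
Together with the visible shape, these determine p as stated.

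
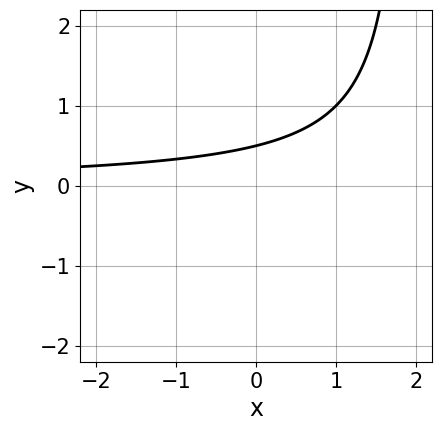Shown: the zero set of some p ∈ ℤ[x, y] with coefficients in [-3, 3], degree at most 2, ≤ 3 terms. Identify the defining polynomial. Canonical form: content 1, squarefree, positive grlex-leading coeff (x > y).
x*y - 2*y + 1

deg p = 2. A generic line meets the curve in up to 2 points.
Reading off the gridlines: the curve avoids every integer x-axis point in the box.
Fitting integer coefficients to these (and the overall shape) gives p.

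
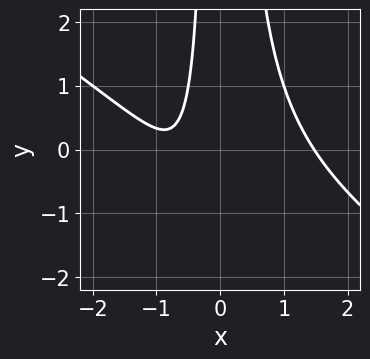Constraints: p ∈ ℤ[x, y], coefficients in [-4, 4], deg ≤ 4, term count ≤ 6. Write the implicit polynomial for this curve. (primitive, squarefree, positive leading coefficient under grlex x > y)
2*x^3 + 3*x^2*y - 3*x - 2

The degree is 3 — no degree-2 curve has this shape.
From the visible intercepts: the curve avoids every integer y-axis point in the box.
Solving for integer coefficients yields p as stated.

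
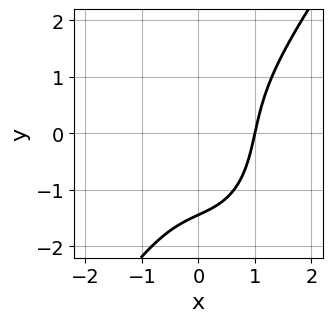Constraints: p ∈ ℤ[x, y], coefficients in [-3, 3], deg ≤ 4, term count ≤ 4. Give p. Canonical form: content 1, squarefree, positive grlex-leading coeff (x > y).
Degree: a generic line meets the curve in up to 3 points, so deg p = 3.
Against the integer gridlines: it crosses the x-axis at the gridline x = 1.
These observations pin down the coefficients.

3*x^3 - y^3 - 2*x*y - 3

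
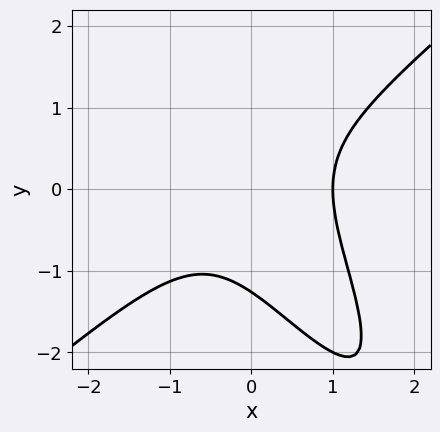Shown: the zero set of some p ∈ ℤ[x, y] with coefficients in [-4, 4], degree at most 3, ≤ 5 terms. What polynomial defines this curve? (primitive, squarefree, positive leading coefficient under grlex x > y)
2*x^3 - 2*x*y^2 - y^3 - 2

1. deg p = 3. The shape is more complex than any degree-2 curve.
2. Checking where it meets the axes: it meets the x-axis at x = 1 (among the integer gridlines).
3. Assembling these constraints gives the stated polynomial.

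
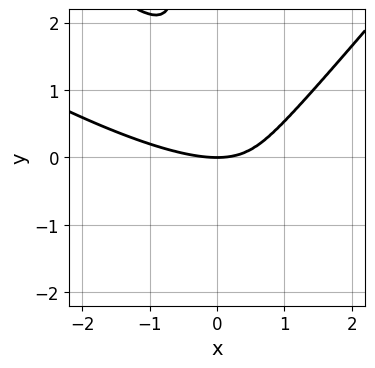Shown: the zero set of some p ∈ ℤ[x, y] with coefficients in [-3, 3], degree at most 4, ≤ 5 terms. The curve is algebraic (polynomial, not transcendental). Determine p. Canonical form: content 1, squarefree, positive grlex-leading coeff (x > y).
1. deg p = 4.
2. Checking where it meets the axes: one y-axis crossing is at y = 0; it meets the x-axis at x = 0 (among the integer gridlines).
3. Matching integer coefficients to the picture gives p.

x^4 + 2*x^3*y - 2*x*y^3 - 3*x^2*y - y^3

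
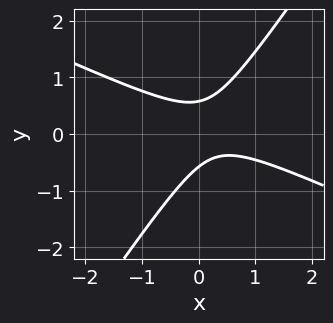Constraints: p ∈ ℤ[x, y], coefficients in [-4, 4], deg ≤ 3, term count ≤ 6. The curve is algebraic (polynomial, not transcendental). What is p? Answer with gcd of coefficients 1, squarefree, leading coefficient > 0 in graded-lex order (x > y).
1. deg p = 2. No degree-1 curve has this shape.
2. Checking where it meets the axes: the curve avoids every integer x-axis point in the box.
3. Putting this together gives p.

2*x^2 + 3*x*y - 3*y^2 - x + 1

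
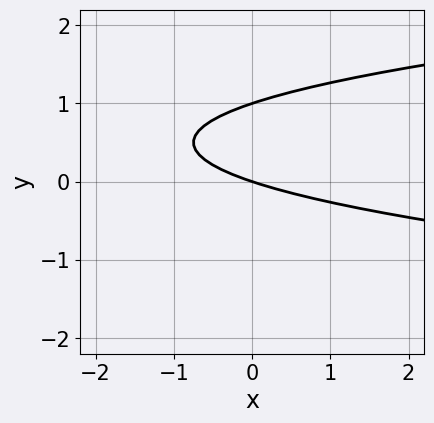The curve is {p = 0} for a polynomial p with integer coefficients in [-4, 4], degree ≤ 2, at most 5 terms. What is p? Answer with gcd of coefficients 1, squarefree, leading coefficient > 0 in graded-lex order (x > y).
3*y^2 - x - 3*y

The degree is 2 — a generic line meets the curve in up to 2 points.
From the axis intercepts and sections: one x-axis crossing is at x = 0; among the integer gridlines, it crosses the y-axis at y ∈ {0, 1}.
Putting this together gives p.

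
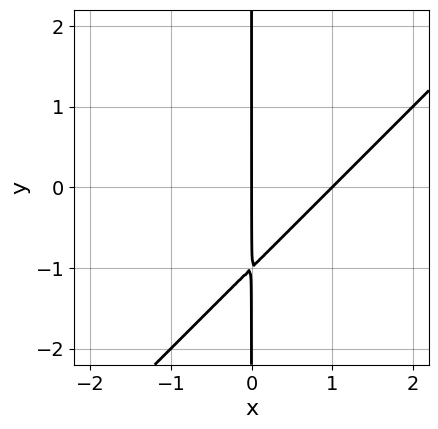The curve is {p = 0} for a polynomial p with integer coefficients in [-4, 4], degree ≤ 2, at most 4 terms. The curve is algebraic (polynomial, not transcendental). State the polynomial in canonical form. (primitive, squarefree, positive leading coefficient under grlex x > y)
(a) Degree: a generic line meets the curve in up to 2 points, so deg p = 2.
(b) Against the integer gridlines: the x-axis gridline crossings are at x ∈ {0, 1}; the visible y-axis segment lies entirely on the curve.
(c) Putting this together gives p.

x^2 - x*y - x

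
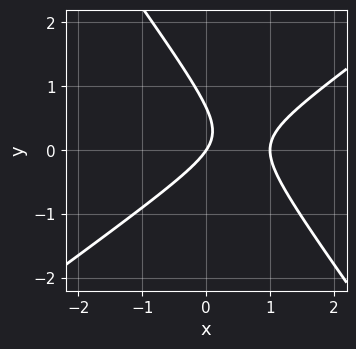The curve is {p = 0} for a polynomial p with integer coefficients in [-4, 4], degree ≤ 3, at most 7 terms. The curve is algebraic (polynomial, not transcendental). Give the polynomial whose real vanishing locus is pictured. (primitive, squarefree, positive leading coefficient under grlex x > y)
(a) deg p = 2.
(b) Against the integer gridlines: among the integer gridlines, it crosses the x-axis at x ∈ {0, 1}; it meets the y-axis at y = 0 (among the integer gridlines).
(c) Fitting integer coefficients to these (and the overall shape) gives p.

3*x^2 - 2*x*y - 3*y^2 - 3*x + 2*y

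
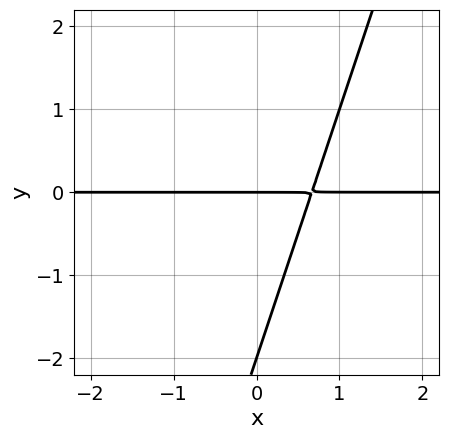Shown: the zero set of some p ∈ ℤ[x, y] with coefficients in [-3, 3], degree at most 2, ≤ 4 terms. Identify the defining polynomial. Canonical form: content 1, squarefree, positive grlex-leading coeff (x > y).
3*x*y - y^2 - 2*y

1. The degree is 2 — the shape is more complex than any degree-1 curve.
2. Checking where it meets the axes: among the integer gridlines, it crosses the y-axis at y ∈ {-2, 0}; every point of the x-axis in the box is on the curve.
3. Solving for integer coefficients yields p as stated.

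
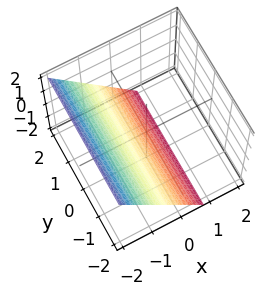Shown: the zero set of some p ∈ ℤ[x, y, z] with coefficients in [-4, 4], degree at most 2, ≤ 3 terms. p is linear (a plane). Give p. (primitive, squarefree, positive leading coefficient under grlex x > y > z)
3*x + 2*z + 2

Degree: every cross-section is a straight line — this is a plane, so deg p = 1.
Reading off the gridlines: the surface avoids every integer y-axis point in the box; one z-axis crossing is at z = -1.
The integer polynomial consistent with all of this is the stated p.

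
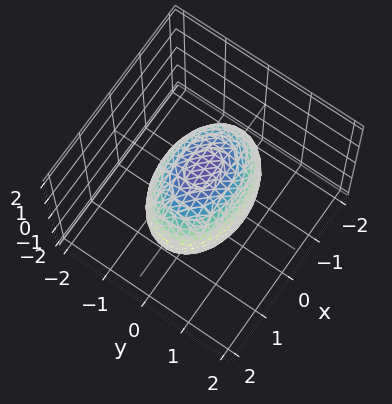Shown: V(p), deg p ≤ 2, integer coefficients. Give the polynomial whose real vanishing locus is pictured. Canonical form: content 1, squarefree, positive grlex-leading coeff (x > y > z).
(a) deg p = 2. Bounded and convex; a quadric.
(b) Symmetries: it's symmetric under z → −z, forcing even powers of z; mirror symmetry y ↦ −y ⇒ only even powers of y; mirror symmetry x ↦ −x ⇒ only even powers of x.
(c) From the axis intercepts and sections: among the integer gridlines, it crosses the y-axis at y ∈ {-1, 1}.
(d) Putting this together gives p.

x^2 + 2*y^2 + z^2 - 2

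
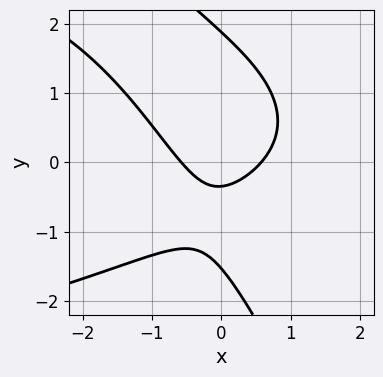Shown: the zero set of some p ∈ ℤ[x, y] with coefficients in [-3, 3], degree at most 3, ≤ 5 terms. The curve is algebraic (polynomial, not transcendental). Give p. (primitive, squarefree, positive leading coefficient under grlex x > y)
2*x*y^2 + y^3 + 3*x^2 - 3*y - 1

Degree: no degree-2 curve has this shape, so deg p = 3.
Matching integer coefficients to the picture gives p.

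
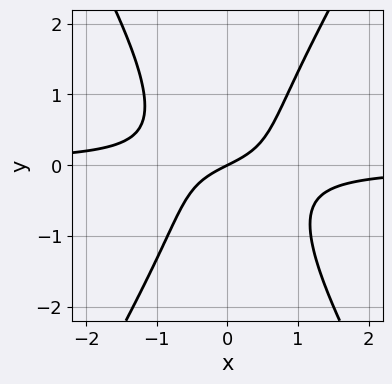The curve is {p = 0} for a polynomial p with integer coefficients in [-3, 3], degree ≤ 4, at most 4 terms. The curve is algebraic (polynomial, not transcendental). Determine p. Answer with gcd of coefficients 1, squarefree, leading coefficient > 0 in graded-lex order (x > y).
3*x^2*y - y^3 + x - 2*y

First, deg p = 3. The shape is more complex than any degree-2 curve.
Then, checking where it meets the axes: one y-axis crossing is at y = 0; it crosses the x-axis at the gridline x = 0.
Finally, these observations pin down the coefficients.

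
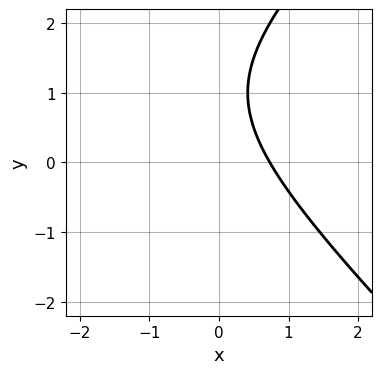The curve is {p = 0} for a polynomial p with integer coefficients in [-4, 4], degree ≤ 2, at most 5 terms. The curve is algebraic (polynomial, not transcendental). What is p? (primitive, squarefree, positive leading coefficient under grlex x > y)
x^2 - y^2 + 2*x + 2*y - 2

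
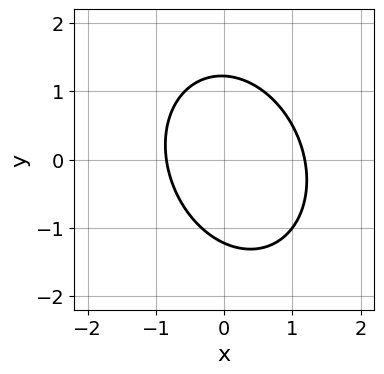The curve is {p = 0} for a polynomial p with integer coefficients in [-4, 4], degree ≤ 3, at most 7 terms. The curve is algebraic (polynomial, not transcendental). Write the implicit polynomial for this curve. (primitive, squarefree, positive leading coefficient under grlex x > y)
(a) The degree is 2 — the shape is more complex than any degree-1 curve.
(b) Matching integer coefficients to the picture gives p.

3*x^2 + x*y + 2*y^2 - x - 3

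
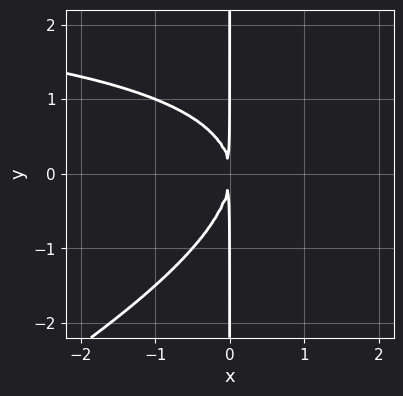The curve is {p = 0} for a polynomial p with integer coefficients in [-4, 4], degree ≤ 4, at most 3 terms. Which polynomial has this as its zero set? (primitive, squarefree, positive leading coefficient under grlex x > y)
(a) Degree: a generic line meets the curve in up to 3 points, so deg p = 3.
(b) Reading off the gridlines: the visible y-axis segment lies entirely on the curve.
(c) The integer polynomial consistent with all of this is the stated p.

x^2*y - 2*x*y^2 - 3*x^2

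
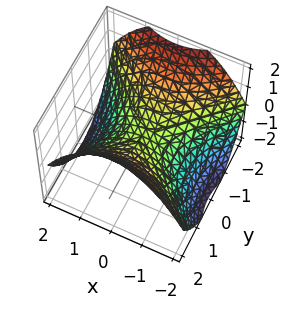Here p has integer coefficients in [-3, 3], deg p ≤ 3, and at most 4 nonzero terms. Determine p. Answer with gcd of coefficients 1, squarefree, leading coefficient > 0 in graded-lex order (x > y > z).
x^2 - y^2 + 2*z

(a) deg p = 2.
(b) Symmetries: it's symmetric under y → −y, forcing even powers of y; it's symmetric under x → −x, forcing even powers of x.
(c) From the axis intercepts and sections: it crosses the y-axis at the gridline y = 0; it meets the x-axis at x = 0 (among the integer gridlines); it meets the z-axis at z = 0 (among the integer gridlines).
(d) Together with the visible shape, these determine p as stated.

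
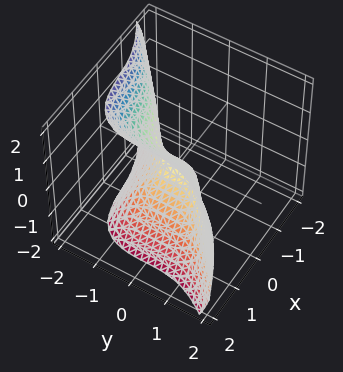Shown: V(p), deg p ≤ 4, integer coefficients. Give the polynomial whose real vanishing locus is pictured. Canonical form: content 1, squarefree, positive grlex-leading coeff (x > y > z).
x^3 - y^3 - z^2 + x

First, deg p = 3. No degree-2 surface has this shape.
Next, observable constraints: it meets the y-axis at y = 0 (among the integer gridlines); it meets the x-axis at x = 0 (among the integer gridlines); one z-axis crossing is at z = 0.
Finally, solving for integer coefficients yields p as stated.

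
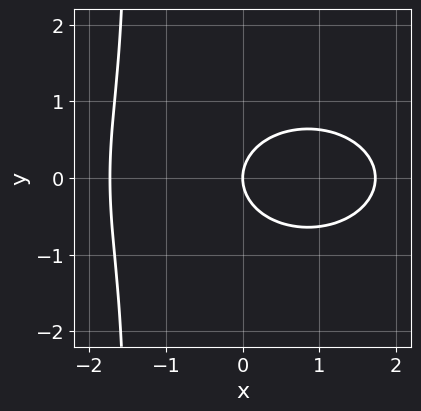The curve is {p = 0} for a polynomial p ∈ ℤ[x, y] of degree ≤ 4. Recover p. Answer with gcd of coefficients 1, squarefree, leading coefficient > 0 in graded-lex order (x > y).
(a) Degree: a generic line meets the curve in up to 3 points, so deg p = 3.
(b) Symmetries: the y ↦ −y reflection is a symmetry, so y appears only in even powers.
(c) Against the integer gridlines: it meets the x-axis at x = 0 (among the integer gridlines); it crosses the y-axis at the gridline y = 0.
(d) Matching integer coefficients to the picture gives p.

x^3 + 2*x*y^2 + 3*y^2 - 3*x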